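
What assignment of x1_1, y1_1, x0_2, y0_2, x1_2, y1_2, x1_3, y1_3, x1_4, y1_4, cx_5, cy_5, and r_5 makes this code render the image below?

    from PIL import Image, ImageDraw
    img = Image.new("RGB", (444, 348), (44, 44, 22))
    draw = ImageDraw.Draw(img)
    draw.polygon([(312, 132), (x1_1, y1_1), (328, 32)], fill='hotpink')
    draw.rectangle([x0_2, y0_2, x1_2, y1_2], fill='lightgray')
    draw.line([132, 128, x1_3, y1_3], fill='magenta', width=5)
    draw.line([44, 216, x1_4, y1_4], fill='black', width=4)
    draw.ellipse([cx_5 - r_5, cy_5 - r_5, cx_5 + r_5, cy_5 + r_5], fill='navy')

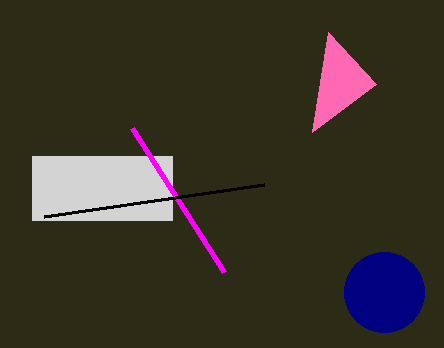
x1_1 = 376; y1_1 = 84; x0_2 = 32; y0_2 = 156; x1_2 = 172; y1_2 = 220; x1_3 = 224; y1_3 = 272; x1_4 = 264; y1_4 = 184; cx_5 = 384; cy_5 = 292; r_5 = 40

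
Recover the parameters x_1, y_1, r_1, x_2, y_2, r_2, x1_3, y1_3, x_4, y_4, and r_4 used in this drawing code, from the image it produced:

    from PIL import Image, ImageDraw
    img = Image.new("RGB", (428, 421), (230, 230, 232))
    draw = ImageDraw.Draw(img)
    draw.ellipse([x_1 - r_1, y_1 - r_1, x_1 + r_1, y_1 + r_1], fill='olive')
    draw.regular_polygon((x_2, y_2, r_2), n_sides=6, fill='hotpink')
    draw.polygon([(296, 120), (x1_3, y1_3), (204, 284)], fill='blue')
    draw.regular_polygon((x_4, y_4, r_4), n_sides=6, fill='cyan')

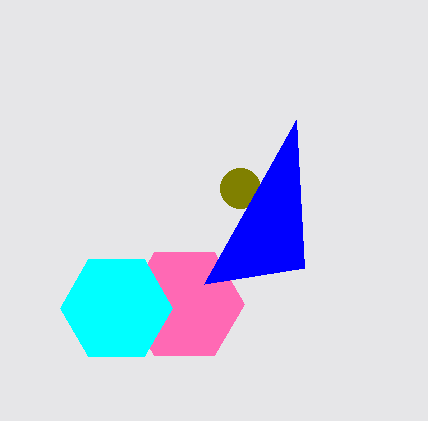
x_1 = 240, y_1 = 188, r_1 = 20, x_2 = 184, y_2 = 304, r_2 = 60, x1_3 = 304, y1_3 = 268, x_4 = 116, y_4 = 308, r_4 = 56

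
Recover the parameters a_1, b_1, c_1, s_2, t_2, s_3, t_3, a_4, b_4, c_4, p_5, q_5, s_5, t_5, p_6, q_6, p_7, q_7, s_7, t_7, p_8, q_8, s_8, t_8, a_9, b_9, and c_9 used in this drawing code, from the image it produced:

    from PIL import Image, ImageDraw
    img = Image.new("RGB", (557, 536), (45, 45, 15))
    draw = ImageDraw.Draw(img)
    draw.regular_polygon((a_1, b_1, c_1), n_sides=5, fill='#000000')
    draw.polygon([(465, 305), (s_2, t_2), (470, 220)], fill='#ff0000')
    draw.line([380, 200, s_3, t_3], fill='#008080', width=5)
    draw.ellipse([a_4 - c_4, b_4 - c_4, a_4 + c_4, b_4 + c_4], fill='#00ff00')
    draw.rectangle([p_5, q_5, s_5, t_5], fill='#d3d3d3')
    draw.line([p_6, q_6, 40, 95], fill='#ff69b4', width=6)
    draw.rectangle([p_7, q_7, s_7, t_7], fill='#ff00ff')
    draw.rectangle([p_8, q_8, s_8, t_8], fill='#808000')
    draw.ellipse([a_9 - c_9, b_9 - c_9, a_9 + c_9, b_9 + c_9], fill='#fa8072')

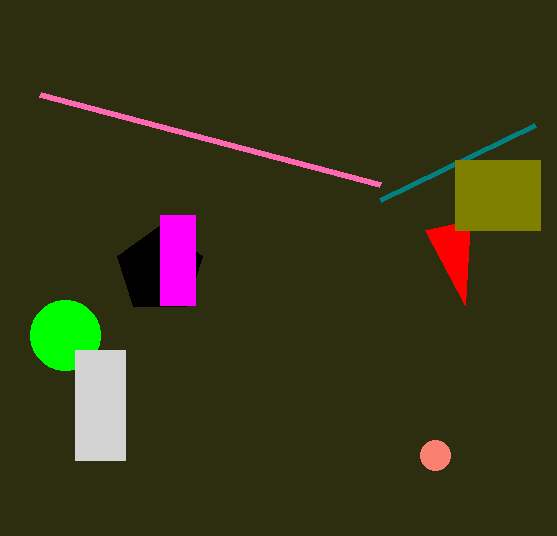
a_1 = 160; b_1 = 270; c_1 = 45; s_2 = 425; t_2 = 230; s_3 = 535; t_3 = 125; a_4 = 65; b_4 = 335; c_4 = 35; p_5 = 75; q_5 = 350; s_5 = 125; t_5 = 460; p_6 = 380; q_6 = 185; p_7 = 160; q_7 = 215; s_7 = 195; t_7 = 305; p_8 = 455; q_8 = 160; s_8 = 540; t_8 = 230; a_9 = 435; b_9 = 455; c_9 = 15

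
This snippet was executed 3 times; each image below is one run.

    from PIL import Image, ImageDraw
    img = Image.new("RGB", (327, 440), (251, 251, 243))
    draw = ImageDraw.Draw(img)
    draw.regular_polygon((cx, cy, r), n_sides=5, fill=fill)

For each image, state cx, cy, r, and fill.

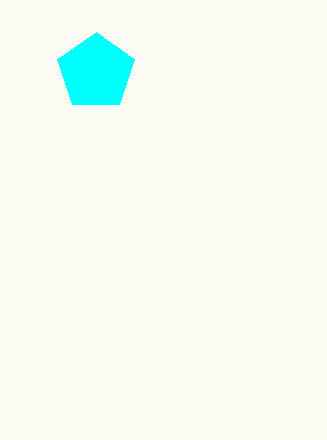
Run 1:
cx = 96
cy = 72
r = 40
fill = 'cyan'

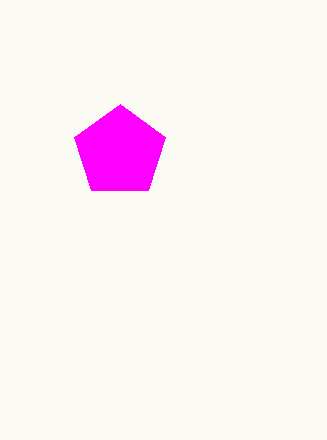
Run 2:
cx = 120
cy = 152
r = 48
fill = 'magenta'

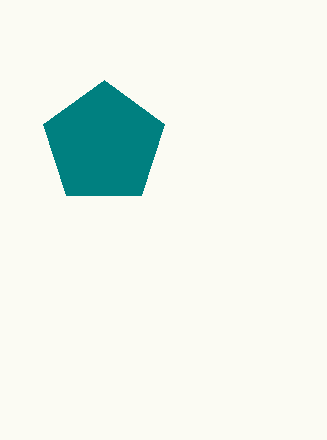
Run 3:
cx = 104; cy = 144; r = 64; fill = 'teal'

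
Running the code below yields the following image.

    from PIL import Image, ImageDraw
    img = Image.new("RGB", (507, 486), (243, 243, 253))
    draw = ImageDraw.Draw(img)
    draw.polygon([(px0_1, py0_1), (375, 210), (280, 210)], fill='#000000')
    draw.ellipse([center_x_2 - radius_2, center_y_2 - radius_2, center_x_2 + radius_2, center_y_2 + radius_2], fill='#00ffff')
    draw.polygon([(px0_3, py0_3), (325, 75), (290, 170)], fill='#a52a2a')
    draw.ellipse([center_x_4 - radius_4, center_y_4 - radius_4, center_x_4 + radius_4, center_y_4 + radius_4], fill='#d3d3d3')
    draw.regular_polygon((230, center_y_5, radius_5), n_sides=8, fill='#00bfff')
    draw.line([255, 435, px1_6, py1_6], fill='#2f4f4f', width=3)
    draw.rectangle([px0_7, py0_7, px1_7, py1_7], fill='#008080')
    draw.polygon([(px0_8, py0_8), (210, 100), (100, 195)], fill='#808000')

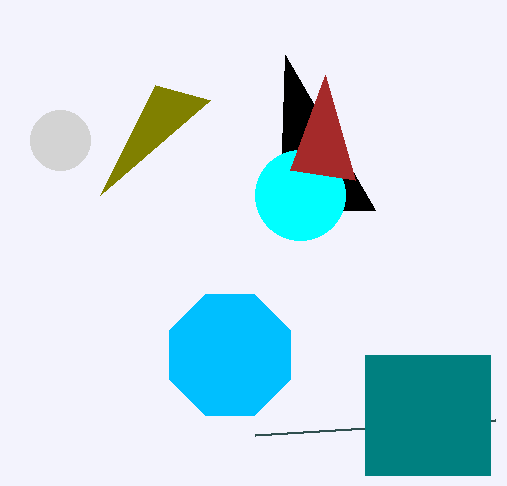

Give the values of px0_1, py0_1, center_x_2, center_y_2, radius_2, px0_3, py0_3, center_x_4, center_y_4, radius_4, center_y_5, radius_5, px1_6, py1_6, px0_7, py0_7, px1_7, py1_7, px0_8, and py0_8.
px0_1 = 285, py0_1 = 55, center_x_2 = 300, center_y_2 = 195, radius_2 = 45, px0_3 = 355, py0_3 = 180, center_x_4 = 60, center_y_4 = 140, radius_4 = 30, center_y_5 = 355, radius_5 = 65, px1_6 = 495, py1_6 = 420, px0_7 = 365, py0_7 = 355, px1_7 = 490, py1_7 = 475, px0_8 = 155, py0_8 = 85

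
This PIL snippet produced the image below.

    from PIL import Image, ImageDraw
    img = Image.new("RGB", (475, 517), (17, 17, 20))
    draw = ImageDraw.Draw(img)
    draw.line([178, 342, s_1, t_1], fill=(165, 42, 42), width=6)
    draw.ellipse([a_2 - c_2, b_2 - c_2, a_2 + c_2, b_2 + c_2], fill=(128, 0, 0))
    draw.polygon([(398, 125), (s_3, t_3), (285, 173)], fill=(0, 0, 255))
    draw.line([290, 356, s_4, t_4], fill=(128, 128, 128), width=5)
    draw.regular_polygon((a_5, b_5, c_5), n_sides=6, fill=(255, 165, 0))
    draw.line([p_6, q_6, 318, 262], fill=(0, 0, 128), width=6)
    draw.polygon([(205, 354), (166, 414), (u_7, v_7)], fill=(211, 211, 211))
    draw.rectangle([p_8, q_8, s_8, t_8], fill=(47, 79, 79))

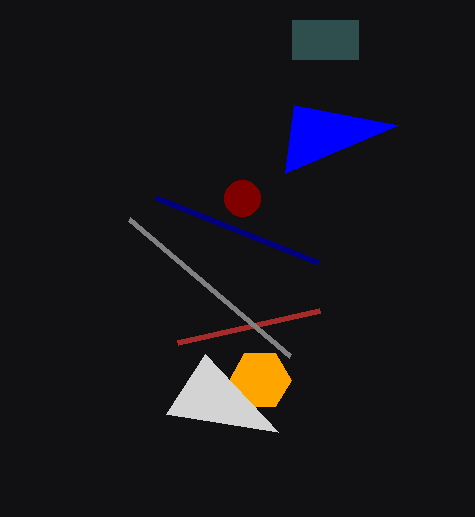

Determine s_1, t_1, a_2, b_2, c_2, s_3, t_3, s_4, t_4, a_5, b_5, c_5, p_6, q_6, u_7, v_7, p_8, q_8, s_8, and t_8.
s_1 = 320, t_1 = 310, a_2 = 242, b_2 = 198, c_2 = 18, s_3 = 294, t_3 = 105, s_4 = 129, t_4 = 219, a_5 = 260, b_5 = 380, c_5 = 31, p_6 = 156, q_6 = 197, u_7 = 278, v_7 = 432, p_8 = 292, q_8 = 20, s_8 = 358, t_8 = 59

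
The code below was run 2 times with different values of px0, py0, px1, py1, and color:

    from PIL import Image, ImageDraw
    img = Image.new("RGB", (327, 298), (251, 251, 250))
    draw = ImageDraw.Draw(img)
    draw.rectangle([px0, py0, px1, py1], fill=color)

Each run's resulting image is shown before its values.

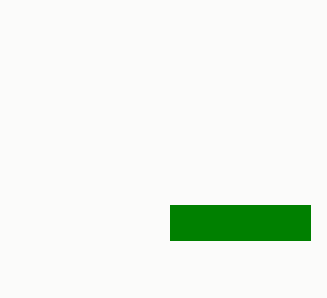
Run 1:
px0 = 170; py0 = 205; px1 = 310; py1 = 240; color = 'green'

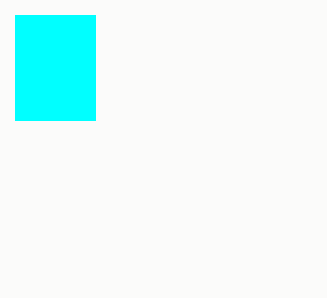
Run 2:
px0 = 15
py0 = 15
px1 = 95
py1 = 120
color = 'cyan'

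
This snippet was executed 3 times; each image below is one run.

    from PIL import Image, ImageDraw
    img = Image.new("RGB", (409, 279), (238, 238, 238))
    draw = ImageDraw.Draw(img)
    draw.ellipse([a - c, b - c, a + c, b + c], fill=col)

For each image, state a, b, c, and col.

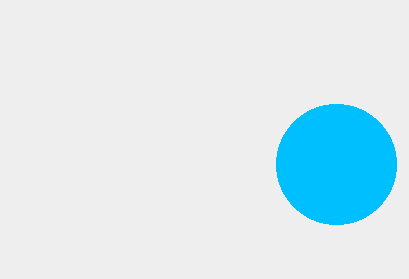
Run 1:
a = 336, b = 164, c = 60, col = 'deepskyblue'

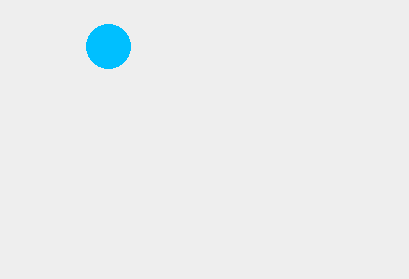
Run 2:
a = 108, b = 46, c = 22, col = 'deepskyblue'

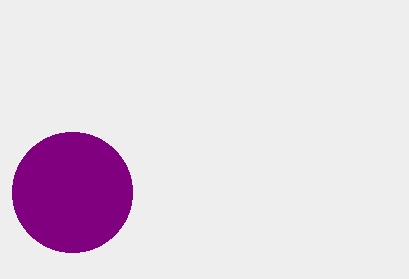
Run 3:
a = 72
b = 192
c = 60
col = 'purple'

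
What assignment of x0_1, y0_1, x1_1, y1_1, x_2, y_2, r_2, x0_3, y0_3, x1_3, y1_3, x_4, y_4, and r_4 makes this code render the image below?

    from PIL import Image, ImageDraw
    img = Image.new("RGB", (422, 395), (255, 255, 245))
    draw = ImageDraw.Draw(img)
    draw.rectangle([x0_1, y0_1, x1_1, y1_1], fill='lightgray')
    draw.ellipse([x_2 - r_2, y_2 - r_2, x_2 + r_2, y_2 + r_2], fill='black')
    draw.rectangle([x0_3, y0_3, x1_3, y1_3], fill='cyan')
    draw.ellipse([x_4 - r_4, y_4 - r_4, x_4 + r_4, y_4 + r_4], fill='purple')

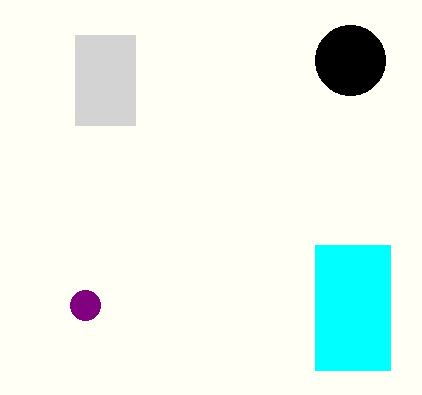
x0_1 = 75, y0_1 = 35, x1_1 = 135, y1_1 = 125, x_2 = 350, y_2 = 60, r_2 = 35, x0_3 = 315, y0_3 = 245, x1_3 = 390, y1_3 = 370, x_4 = 85, y_4 = 305, r_4 = 15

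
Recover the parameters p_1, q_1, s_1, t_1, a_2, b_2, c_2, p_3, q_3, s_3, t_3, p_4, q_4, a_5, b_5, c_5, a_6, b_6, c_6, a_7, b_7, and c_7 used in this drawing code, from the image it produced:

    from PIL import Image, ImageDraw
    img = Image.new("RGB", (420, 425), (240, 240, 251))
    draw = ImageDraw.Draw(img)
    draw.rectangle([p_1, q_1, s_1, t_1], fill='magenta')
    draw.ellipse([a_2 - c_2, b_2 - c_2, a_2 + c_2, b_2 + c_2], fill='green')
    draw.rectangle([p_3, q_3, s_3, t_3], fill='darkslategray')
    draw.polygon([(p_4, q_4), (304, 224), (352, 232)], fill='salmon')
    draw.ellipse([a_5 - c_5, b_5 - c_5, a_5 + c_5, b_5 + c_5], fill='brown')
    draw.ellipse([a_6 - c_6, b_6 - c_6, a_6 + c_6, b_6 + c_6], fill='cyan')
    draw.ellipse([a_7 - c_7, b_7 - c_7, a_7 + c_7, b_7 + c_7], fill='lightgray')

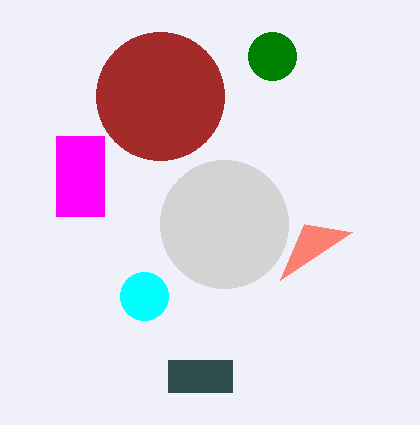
p_1 = 56, q_1 = 136, s_1 = 104, t_1 = 216, a_2 = 272, b_2 = 56, c_2 = 24, p_3 = 168, q_3 = 360, s_3 = 232, t_3 = 392, p_4 = 280, q_4 = 280, a_5 = 160, b_5 = 96, c_5 = 64, a_6 = 144, b_6 = 296, c_6 = 24, a_7 = 224, b_7 = 224, c_7 = 64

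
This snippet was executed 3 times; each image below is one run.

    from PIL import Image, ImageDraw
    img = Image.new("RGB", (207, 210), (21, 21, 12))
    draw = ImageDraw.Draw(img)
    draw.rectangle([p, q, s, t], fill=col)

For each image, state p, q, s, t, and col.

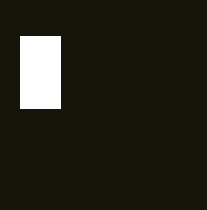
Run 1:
p = 20, q = 36, s = 60, t = 108, col = 'white'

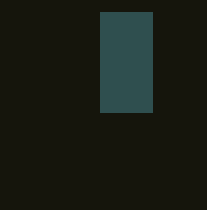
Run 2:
p = 100; q = 12; s = 152; t = 112; col = 'darkslategray'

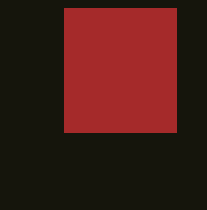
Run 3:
p = 64; q = 8; s = 176; t = 132; col = 'brown'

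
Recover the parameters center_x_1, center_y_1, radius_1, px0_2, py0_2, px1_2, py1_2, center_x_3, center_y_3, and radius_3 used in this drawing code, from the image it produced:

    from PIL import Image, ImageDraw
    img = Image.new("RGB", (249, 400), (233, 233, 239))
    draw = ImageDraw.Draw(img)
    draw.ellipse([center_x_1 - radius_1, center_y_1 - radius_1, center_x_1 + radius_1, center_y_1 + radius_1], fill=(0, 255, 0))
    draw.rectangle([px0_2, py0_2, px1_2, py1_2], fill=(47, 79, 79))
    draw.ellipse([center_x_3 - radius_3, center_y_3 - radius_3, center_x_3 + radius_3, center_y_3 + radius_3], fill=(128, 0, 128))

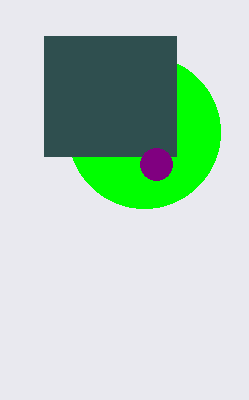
center_x_1 = 144, center_y_1 = 132, radius_1 = 76, px0_2 = 44, py0_2 = 36, px1_2 = 176, py1_2 = 156, center_x_3 = 156, center_y_3 = 164, radius_3 = 16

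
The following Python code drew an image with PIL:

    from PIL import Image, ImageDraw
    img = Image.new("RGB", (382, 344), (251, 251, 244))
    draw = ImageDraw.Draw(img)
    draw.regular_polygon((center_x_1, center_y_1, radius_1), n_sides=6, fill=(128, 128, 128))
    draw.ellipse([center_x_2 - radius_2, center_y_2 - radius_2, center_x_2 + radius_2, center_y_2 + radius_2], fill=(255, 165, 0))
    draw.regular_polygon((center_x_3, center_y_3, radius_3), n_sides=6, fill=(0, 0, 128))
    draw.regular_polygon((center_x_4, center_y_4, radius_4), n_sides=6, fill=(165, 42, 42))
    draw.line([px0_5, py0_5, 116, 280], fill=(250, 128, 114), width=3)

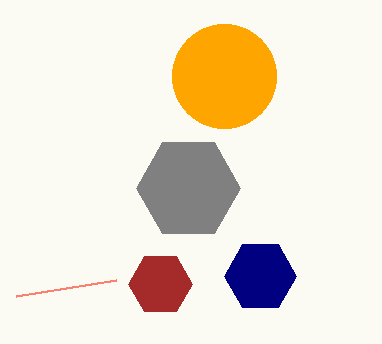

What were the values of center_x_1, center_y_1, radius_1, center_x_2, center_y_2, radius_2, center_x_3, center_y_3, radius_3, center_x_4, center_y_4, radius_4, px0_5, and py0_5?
center_x_1 = 188; center_y_1 = 188; radius_1 = 52; center_x_2 = 224; center_y_2 = 76; radius_2 = 52; center_x_3 = 260; center_y_3 = 276; radius_3 = 36; center_x_4 = 160; center_y_4 = 284; radius_4 = 32; px0_5 = 16; py0_5 = 296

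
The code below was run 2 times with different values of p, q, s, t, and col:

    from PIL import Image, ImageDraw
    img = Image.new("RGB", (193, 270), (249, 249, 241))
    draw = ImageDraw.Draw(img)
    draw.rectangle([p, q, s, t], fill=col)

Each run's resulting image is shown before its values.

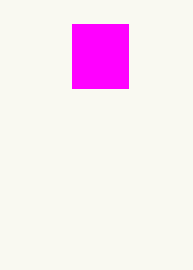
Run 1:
p = 72; q = 24; s = 128; t = 88; col = 'magenta'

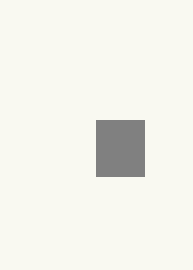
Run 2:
p = 96; q = 120; s = 144; t = 176; col = 'gray'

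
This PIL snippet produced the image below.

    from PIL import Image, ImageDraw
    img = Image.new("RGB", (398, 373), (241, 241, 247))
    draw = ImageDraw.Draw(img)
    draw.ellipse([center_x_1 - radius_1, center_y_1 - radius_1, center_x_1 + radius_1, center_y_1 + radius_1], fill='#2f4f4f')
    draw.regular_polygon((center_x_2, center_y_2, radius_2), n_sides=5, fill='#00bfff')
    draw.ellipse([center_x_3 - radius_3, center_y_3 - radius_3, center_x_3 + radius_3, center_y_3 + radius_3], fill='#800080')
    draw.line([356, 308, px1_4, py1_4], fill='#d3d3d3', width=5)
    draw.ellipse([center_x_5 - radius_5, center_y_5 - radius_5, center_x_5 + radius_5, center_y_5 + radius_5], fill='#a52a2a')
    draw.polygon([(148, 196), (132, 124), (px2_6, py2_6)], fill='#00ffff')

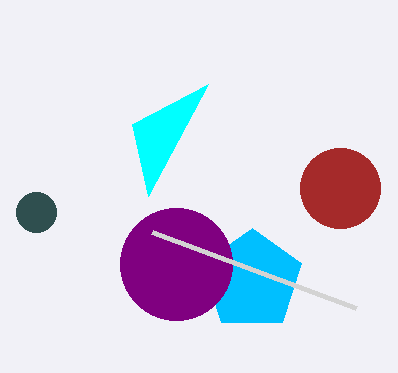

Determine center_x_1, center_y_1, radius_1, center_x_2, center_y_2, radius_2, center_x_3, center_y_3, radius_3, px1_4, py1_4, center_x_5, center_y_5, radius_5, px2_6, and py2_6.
center_x_1 = 36; center_y_1 = 212; radius_1 = 20; center_x_2 = 252; center_y_2 = 280; radius_2 = 52; center_x_3 = 176; center_y_3 = 264; radius_3 = 56; px1_4 = 152; py1_4 = 232; center_x_5 = 340; center_y_5 = 188; radius_5 = 40; px2_6 = 208; py2_6 = 84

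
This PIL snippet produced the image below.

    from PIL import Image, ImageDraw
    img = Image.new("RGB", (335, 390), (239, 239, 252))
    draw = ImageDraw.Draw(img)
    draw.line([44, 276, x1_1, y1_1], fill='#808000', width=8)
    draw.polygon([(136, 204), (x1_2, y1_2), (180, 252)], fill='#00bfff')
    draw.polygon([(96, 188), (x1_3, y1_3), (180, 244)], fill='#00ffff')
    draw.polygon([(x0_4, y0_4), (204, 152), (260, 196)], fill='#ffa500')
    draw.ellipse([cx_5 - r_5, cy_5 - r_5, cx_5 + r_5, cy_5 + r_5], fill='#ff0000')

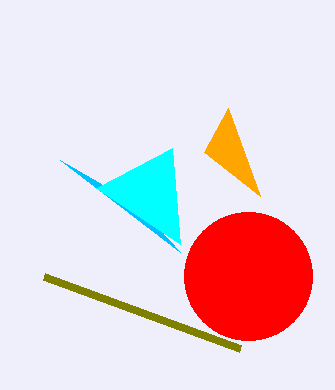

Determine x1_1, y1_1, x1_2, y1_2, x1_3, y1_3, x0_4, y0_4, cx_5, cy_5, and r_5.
x1_1 = 240, y1_1 = 348, x1_2 = 60, y1_2 = 160, x1_3 = 172, y1_3 = 148, x0_4 = 228, y0_4 = 108, cx_5 = 248, cy_5 = 276, r_5 = 64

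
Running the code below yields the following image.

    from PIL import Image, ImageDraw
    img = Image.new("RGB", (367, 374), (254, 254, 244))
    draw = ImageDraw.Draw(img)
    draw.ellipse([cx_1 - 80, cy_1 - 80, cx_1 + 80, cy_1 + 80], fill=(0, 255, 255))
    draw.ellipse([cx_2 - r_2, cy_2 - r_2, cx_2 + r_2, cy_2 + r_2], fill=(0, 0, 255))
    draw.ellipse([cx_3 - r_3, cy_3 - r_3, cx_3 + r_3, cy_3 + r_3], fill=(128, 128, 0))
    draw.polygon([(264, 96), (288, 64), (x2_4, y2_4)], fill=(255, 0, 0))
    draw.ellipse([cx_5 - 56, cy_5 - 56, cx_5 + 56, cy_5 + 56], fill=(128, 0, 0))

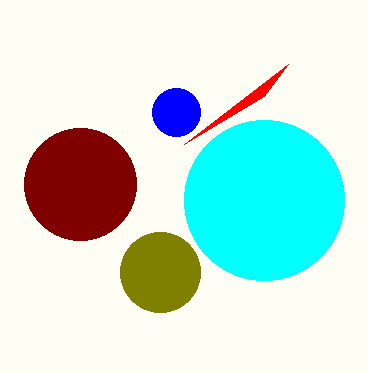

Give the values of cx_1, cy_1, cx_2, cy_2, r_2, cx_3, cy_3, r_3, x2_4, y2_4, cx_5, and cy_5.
cx_1 = 264
cy_1 = 200
cx_2 = 176
cy_2 = 112
r_2 = 24
cx_3 = 160
cy_3 = 272
r_3 = 40
x2_4 = 184
y2_4 = 144
cx_5 = 80
cy_5 = 184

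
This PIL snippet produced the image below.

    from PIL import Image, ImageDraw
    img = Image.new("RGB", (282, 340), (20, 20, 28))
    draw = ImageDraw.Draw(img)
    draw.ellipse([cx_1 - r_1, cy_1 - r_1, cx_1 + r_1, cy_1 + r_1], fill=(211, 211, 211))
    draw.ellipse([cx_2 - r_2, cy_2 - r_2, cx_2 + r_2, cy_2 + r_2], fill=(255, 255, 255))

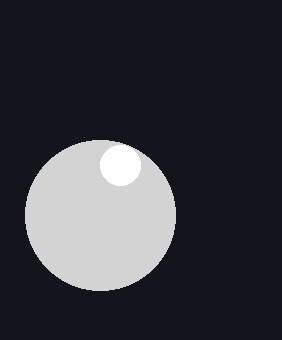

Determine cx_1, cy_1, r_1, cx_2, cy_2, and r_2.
cx_1 = 100; cy_1 = 215; r_1 = 75; cx_2 = 120; cy_2 = 165; r_2 = 20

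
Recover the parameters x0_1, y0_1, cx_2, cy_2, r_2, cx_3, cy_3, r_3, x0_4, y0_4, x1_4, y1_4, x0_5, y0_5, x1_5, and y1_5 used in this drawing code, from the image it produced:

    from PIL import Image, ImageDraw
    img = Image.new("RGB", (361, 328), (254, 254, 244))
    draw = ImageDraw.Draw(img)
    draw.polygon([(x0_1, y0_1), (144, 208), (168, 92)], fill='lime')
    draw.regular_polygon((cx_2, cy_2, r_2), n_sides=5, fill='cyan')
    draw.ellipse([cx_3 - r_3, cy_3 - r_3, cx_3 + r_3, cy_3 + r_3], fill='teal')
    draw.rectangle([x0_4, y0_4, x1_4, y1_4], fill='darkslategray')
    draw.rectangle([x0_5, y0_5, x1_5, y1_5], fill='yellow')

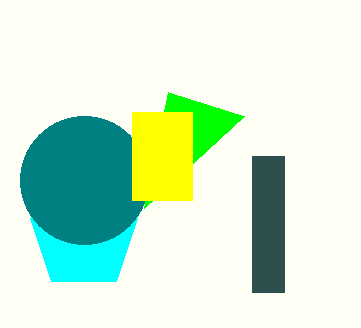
x0_1 = 244
y0_1 = 116
cx_2 = 84
cy_2 = 236
r_2 = 56
cx_3 = 84
cy_3 = 180
r_3 = 64
x0_4 = 252
y0_4 = 156
x1_4 = 284
y1_4 = 292
x0_5 = 132
y0_5 = 112
x1_5 = 192
y1_5 = 200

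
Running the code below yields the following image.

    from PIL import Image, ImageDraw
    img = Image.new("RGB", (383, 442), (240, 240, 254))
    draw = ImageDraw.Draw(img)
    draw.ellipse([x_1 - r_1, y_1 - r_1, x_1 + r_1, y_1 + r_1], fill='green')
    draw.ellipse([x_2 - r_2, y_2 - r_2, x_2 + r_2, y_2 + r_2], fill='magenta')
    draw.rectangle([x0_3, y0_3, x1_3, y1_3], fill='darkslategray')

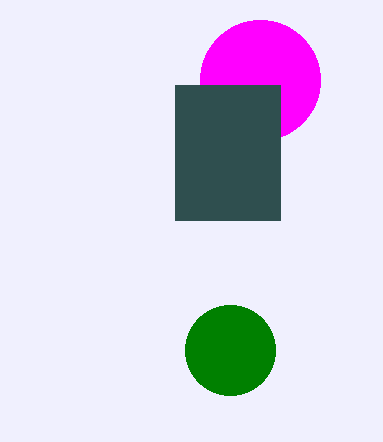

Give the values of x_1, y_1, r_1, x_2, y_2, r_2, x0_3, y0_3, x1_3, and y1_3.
x_1 = 230
y_1 = 350
r_1 = 45
x_2 = 260
y_2 = 80
r_2 = 60
x0_3 = 175
y0_3 = 85
x1_3 = 280
y1_3 = 220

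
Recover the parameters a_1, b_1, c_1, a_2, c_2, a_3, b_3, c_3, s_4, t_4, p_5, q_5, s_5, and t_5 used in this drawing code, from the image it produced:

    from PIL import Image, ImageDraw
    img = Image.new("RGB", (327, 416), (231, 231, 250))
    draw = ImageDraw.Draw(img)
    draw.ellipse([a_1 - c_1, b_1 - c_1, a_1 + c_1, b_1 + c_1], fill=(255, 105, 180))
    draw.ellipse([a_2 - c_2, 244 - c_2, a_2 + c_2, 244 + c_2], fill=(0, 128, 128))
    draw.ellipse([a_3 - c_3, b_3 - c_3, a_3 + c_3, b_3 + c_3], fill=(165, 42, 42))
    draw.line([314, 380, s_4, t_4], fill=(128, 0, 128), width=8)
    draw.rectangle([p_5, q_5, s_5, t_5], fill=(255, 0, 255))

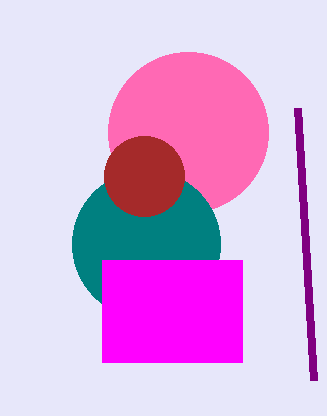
a_1 = 188, b_1 = 132, c_1 = 80, a_2 = 146, c_2 = 74, a_3 = 144, b_3 = 176, c_3 = 40, s_4 = 298, t_4 = 108, p_5 = 102, q_5 = 260, s_5 = 242, t_5 = 362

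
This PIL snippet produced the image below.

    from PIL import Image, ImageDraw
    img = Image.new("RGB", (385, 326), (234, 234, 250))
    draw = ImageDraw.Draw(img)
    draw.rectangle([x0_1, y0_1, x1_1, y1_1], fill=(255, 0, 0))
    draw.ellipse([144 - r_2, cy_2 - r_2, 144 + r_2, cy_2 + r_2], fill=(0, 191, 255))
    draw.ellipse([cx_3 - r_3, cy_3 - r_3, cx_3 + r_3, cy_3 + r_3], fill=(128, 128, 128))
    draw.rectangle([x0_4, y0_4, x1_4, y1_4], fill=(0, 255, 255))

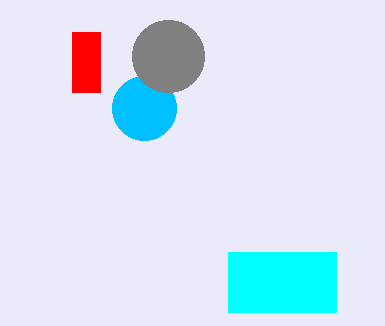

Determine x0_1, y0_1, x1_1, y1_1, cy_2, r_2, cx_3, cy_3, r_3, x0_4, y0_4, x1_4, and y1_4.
x0_1 = 72, y0_1 = 32, x1_1 = 100, y1_1 = 92, cy_2 = 108, r_2 = 32, cx_3 = 168, cy_3 = 56, r_3 = 36, x0_4 = 228, y0_4 = 252, x1_4 = 336, y1_4 = 312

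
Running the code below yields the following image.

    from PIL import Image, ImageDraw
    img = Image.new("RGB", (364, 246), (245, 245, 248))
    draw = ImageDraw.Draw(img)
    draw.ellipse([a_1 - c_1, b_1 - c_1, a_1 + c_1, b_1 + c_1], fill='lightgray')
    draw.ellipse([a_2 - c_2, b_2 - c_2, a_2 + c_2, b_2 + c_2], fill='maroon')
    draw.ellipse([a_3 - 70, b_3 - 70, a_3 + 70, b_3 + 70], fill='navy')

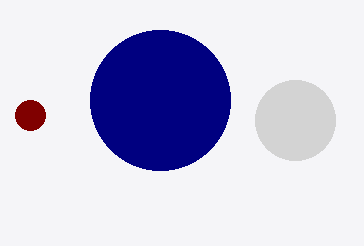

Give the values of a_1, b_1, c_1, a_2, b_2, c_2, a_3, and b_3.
a_1 = 295, b_1 = 120, c_1 = 40, a_2 = 30, b_2 = 115, c_2 = 15, a_3 = 160, b_3 = 100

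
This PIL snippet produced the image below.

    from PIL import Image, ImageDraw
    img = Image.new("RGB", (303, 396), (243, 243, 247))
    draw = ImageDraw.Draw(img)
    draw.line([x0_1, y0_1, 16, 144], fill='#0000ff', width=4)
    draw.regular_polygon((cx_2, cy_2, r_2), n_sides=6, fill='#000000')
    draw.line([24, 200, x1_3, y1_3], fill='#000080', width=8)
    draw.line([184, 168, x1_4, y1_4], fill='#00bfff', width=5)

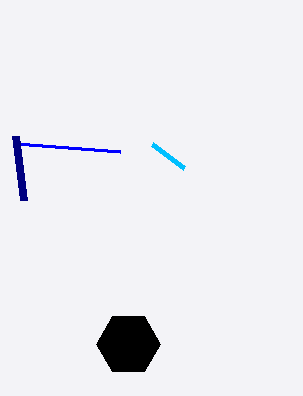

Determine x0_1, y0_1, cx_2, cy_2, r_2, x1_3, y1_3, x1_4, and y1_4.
x0_1 = 120; y0_1 = 152; cx_2 = 128; cy_2 = 344; r_2 = 32; x1_3 = 16; y1_3 = 136; x1_4 = 152; y1_4 = 144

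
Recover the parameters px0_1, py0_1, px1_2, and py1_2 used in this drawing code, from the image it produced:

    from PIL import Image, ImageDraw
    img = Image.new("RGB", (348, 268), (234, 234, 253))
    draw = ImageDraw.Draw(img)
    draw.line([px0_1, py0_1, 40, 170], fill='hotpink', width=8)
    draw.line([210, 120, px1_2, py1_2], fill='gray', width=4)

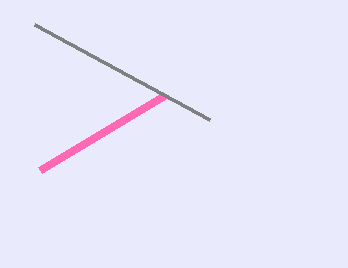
px0_1 = 165
py0_1 = 95
px1_2 = 35
py1_2 = 25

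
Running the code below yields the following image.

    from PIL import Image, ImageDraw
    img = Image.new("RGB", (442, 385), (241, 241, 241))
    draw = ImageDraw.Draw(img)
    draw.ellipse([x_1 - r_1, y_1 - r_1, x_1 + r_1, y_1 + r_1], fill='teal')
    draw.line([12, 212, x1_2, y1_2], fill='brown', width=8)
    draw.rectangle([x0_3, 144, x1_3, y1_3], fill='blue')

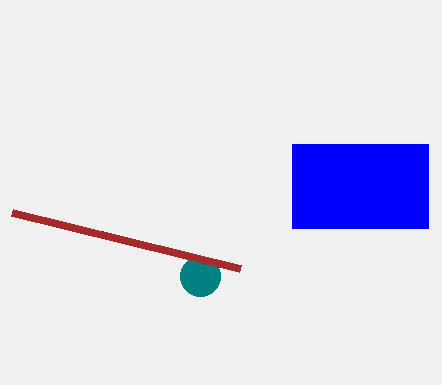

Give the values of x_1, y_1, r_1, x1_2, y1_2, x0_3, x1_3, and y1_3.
x_1 = 200; y_1 = 276; r_1 = 20; x1_2 = 240; y1_2 = 268; x0_3 = 292; x1_3 = 428; y1_3 = 228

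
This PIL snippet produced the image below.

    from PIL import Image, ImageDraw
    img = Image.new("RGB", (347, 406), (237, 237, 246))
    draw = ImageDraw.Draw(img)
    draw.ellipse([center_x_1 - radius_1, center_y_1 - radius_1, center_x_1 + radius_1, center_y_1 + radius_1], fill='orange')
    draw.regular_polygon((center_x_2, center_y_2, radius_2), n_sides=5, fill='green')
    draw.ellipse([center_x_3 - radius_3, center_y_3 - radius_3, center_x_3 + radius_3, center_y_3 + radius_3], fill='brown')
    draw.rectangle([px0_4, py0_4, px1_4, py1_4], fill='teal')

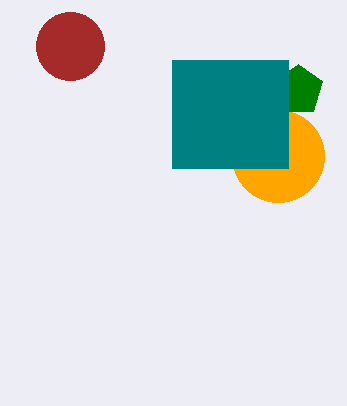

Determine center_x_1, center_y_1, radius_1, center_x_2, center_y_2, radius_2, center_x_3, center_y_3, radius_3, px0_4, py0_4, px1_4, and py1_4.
center_x_1 = 278
center_y_1 = 156
radius_1 = 46
center_x_2 = 298
center_y_2 = 90
radius_2 = 26
center_x_3 = 70
center_y_3 = 46
radius_3 = 34
px0_4 = 172
py0_4 = 60
px1_4 = 288
py1_4 = 168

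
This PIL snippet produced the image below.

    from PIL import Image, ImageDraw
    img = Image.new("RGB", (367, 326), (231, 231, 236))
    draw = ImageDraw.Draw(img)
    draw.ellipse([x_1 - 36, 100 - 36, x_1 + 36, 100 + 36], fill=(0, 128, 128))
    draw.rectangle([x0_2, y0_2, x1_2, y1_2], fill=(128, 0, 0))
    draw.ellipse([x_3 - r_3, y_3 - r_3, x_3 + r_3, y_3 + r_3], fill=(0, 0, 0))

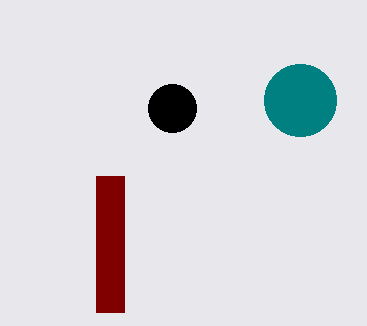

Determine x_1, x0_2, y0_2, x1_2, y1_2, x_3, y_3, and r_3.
x_1 = 300
x0_2 = 96
y0_2 = 176
x1_2 = 124
y1_2 = 312
x_3 = 172
y_3 = 108
r_3 = 24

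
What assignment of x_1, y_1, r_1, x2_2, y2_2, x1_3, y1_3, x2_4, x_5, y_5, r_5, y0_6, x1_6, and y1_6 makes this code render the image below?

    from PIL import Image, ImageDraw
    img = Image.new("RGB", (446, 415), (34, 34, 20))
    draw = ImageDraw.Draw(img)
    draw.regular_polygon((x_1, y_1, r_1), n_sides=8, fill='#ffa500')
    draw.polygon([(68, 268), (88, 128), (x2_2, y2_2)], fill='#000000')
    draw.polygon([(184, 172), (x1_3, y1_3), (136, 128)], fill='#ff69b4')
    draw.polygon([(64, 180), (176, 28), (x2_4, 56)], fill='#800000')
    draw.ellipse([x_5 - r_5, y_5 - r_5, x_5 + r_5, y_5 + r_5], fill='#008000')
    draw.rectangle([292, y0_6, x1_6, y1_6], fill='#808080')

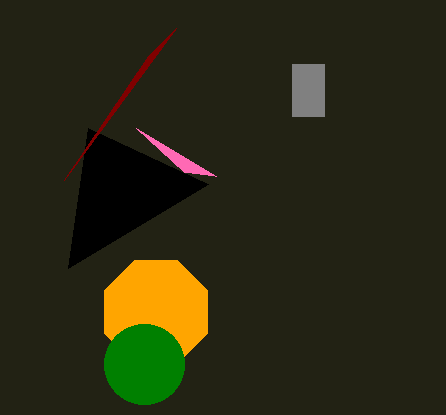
x_1 = 156; y_1 = 312; r_1 = 56; x2_2 = 208; y2_2 = 184; x1_3 = 216; y1_3 = 176; x2_4 = 148; x_5 = 144; y_5 = 364; r_5 = 40; y0_6 = 64; x1_6 = 324; y1_6 = 116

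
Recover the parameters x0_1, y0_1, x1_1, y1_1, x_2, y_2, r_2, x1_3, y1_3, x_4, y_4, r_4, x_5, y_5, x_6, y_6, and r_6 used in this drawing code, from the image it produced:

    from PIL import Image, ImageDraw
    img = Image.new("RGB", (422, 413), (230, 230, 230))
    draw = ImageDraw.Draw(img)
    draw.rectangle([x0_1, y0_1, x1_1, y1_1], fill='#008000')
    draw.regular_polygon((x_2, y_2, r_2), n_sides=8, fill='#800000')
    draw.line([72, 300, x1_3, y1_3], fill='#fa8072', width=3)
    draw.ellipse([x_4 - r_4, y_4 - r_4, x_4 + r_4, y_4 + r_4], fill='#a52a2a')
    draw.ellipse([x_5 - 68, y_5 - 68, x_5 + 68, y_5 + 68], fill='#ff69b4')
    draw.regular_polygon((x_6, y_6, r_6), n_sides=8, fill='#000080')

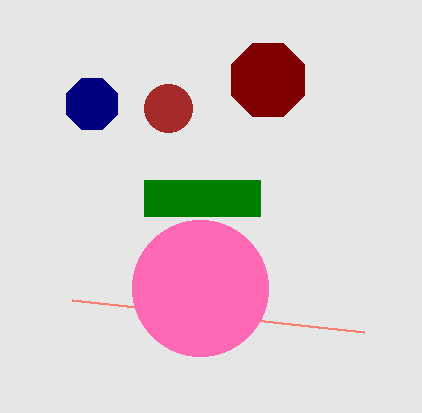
x0_1 = 144, y0_1 = 180, x1_1 = 260, y1_1 = 216, x_2 = 268, y_2 = 80, r_2 = 40, x1_3 = 364, y1_3 = 332, x_4 = 168, y_4 = 108, r_4 = 24, x_5 = 200, y_5 = 288, x_6 = 92, y_6 = 104, r_6 = 28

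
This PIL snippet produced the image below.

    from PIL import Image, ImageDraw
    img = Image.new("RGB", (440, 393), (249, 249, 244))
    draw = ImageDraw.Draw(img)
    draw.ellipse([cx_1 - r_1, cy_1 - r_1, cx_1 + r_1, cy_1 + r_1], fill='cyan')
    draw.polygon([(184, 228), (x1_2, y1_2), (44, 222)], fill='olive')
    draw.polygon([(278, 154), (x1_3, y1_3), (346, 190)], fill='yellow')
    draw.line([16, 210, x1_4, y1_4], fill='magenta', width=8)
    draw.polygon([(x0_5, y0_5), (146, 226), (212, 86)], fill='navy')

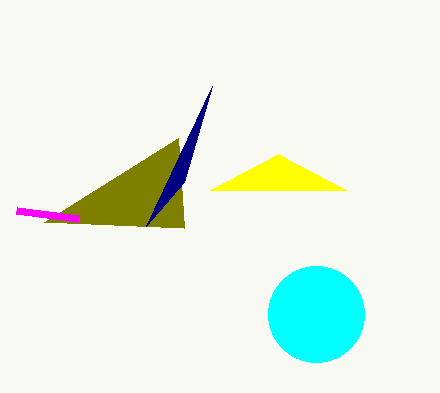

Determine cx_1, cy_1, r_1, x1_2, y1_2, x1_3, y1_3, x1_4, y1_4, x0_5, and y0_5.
cx_1 = 316, cy_1 = 314, r_1 = 48, x1_2 = 178, y1_2 = 138, x1_3 = 210, y1_3 = 190, x1_4 = 78, y1_4 = 218, x0_5 = 184, y0_5 = 182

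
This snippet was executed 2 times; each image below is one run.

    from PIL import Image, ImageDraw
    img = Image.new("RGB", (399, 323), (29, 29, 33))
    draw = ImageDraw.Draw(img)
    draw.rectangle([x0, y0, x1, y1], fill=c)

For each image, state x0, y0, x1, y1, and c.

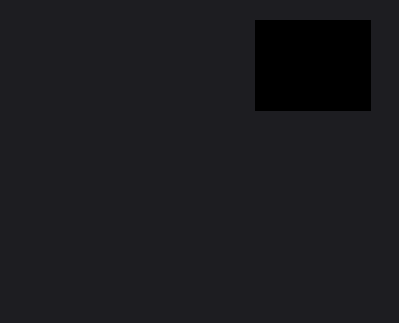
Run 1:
x0 = 255, y0 = 20, x1 = 370, y1 = 110, c = 'black'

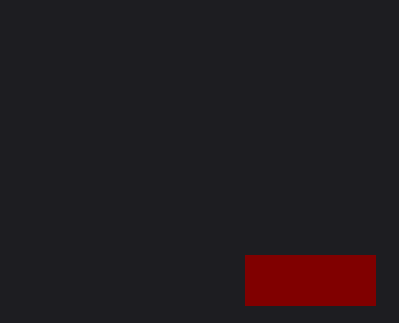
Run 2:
x0 = 245; y0 = 255; x1 = 375; y1 = 305; c = 'maroon'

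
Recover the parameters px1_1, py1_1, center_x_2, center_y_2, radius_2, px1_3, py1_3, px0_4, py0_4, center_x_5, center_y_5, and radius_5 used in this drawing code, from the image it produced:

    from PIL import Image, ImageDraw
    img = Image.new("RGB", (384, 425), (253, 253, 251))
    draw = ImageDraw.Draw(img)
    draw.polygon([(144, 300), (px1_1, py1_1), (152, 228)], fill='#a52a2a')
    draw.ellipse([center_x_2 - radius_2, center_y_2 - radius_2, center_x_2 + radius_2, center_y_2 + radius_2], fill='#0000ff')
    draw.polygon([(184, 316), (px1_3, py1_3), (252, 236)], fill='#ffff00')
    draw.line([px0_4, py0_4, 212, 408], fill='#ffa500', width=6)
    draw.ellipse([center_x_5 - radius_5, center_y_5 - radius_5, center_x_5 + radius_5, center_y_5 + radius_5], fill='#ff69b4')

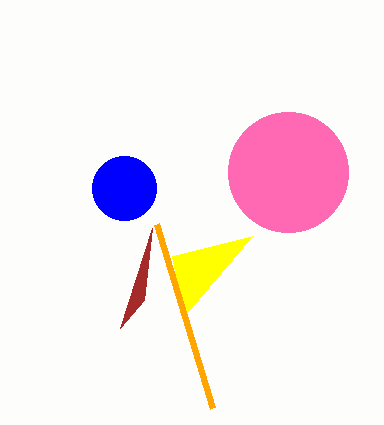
px1_1 = 120
py1_1 = 328
center_x_2 = 124
center_y_2 = 188
radius_2 = 32
px1_3 = 172
py1_3 = 256
px0_4 = 156
py0_4 = 224
center_x_5 = 288
center_y_5 = 172
radius_5 = 60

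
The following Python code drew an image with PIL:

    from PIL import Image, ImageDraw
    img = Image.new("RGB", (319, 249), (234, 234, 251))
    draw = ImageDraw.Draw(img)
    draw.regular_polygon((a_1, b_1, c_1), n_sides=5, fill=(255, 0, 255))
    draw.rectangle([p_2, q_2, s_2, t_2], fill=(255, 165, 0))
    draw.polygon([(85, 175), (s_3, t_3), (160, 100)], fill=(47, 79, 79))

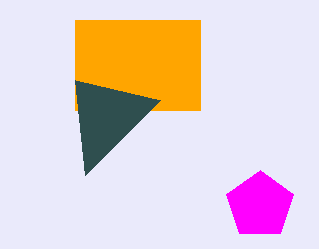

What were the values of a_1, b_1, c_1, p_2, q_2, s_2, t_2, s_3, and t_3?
a_1 = 260
b_1 = 205
c_1 = 35
p_2 = 75
q_2 = 20
s_2 = 200
t_2 = 110
s_3 = 75
t_3 = 80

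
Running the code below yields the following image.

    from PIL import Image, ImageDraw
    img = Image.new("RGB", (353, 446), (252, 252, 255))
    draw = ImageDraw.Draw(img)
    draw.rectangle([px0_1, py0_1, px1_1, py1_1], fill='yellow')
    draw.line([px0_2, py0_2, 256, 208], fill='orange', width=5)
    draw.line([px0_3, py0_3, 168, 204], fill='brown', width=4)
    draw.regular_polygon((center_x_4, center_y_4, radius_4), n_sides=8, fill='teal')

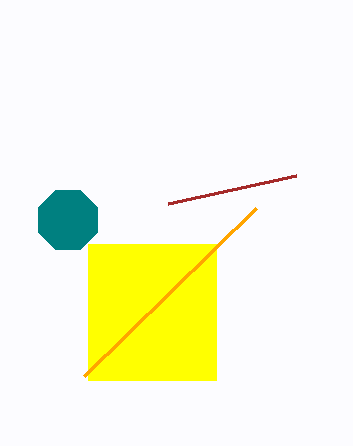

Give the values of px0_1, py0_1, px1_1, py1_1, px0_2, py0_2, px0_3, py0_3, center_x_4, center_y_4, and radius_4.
px0_1 = 88
py0_1 = 244
px1_1 = 216
py1_1 = 380
px0_2 = 84
py0_2 = 376
px0_3 = 296
py0_3 = 176
center_x_4 = 68
center_y_4 = 220
radius_4 = 32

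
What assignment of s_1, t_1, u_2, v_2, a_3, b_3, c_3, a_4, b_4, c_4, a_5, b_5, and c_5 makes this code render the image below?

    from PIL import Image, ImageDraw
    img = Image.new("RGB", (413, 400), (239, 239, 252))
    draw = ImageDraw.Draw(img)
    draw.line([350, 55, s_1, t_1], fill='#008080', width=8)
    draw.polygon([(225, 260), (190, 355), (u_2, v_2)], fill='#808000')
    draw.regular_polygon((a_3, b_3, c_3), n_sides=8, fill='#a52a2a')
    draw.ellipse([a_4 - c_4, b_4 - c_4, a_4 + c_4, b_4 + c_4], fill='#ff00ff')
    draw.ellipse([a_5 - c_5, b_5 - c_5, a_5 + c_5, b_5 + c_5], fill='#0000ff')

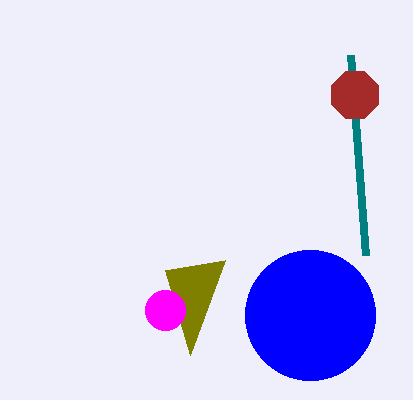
s_1 = 365, t_1 = 255, u_2 = 165, v_2 = 270, a_3 = 355, b_3 = 95, c_3 = 25, a_4 = 165, b_4 = 310, c_4 = 20, a_5 = 310, b_5 = 315, c_5 = 65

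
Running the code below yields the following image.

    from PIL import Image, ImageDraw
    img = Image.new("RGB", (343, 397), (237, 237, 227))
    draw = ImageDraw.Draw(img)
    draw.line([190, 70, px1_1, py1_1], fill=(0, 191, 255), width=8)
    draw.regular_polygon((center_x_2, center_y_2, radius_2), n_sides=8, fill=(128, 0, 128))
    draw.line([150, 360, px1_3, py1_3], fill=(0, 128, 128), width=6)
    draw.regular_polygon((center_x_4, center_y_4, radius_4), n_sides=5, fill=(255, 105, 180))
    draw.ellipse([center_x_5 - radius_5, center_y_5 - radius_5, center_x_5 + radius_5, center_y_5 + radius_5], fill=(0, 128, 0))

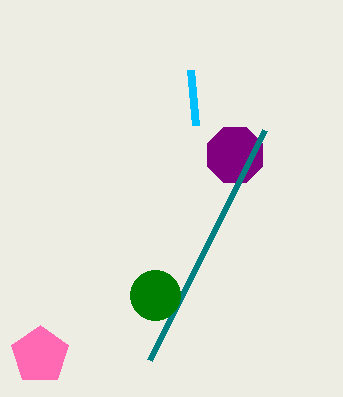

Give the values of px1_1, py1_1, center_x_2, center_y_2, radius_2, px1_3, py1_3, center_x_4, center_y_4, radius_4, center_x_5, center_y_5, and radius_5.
px1_1 = 195
py1_1 = 125
center_x_2 = 235
center_y_2 = 155
radius_2 = 30
px1_3 = 265
py1_3 = 130
center_x_4 = 40
center_y_4 = 355
radius_4 = 30
center_x_5 = 155
center_y_5 = 295
radius_5 = 25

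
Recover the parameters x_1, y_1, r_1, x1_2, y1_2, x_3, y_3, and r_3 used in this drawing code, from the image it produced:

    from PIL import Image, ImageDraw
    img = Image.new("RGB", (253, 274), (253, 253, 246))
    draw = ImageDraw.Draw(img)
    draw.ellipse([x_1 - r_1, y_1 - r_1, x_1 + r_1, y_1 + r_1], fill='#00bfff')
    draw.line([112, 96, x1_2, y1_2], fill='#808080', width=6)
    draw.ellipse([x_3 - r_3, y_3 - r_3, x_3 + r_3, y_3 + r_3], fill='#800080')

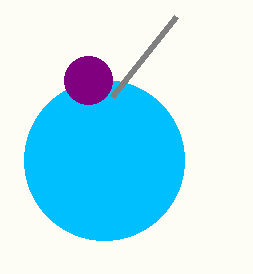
x_1 = 104, y_1 = 160, r_1 = 80, x1_2 = 176, y1_2 = 16, x_3 = 88, y_3 = 80, r_3 = 24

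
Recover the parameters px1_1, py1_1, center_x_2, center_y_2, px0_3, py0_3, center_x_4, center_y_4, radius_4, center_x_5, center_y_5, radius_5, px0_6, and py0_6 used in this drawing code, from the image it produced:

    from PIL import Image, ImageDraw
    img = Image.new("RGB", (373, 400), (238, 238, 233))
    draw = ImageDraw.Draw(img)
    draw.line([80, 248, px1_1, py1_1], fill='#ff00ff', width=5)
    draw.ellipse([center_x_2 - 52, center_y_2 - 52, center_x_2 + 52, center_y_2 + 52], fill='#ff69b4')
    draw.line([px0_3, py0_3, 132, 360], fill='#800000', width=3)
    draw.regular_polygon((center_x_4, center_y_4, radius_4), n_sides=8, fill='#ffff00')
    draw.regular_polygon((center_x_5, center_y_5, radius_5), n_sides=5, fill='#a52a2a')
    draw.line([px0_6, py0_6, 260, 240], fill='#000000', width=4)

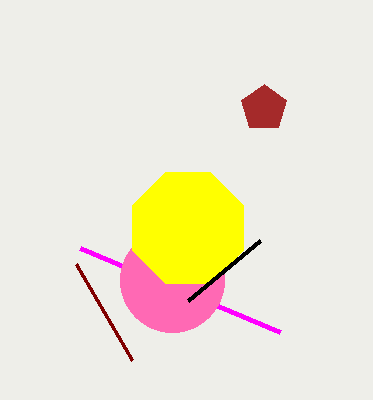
px1_1 = 280; py1_1 = 332; center_x_2 = 172; center_y_2 = 280; px0_3 = 76; py0_3 = 264; center_x_4 = 188; center_y_4 = 228; radius_4 = 60; center_x_5 = 264; center_y_5 = 108; radius_5 = 24; px0_6 = 188; py0_6 = 300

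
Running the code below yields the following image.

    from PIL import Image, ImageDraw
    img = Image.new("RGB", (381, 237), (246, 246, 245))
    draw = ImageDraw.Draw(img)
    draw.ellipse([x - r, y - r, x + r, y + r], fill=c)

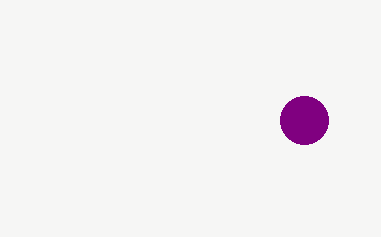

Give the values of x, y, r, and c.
x = 304
y = 120
r = 24
c = 'purple'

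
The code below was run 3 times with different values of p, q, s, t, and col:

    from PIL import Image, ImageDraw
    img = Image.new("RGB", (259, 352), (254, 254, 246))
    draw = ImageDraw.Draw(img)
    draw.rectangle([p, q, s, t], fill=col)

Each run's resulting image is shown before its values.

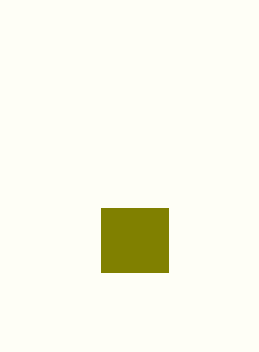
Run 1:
p = 101, q = 208, s = 168, t = 272, col = 'olive'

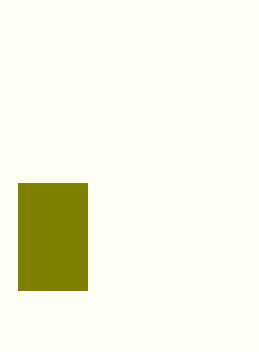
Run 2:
p = 18
q = 183
s = 87
t = 290
col = 'olive'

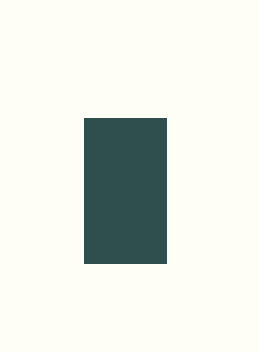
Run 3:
p = 84; q = 118; s = 166; t = 263; col = 'darkslategray'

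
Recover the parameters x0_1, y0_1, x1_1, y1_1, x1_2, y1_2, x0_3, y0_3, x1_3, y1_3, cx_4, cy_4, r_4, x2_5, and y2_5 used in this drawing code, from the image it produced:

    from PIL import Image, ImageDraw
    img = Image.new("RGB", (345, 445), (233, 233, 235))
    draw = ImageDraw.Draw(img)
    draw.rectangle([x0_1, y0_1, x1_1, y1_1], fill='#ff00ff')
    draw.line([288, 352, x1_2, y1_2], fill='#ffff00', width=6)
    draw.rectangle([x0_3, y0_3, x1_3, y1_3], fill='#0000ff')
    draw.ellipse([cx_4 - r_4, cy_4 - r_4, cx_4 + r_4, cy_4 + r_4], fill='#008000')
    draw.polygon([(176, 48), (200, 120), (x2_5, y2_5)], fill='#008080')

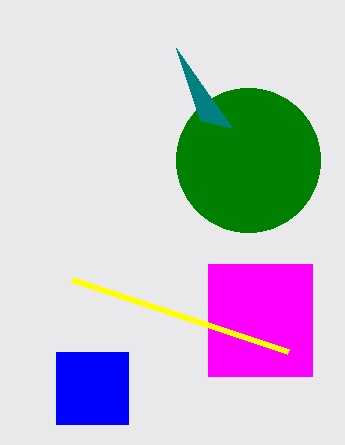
x0_1 = 208
y0_1 = 264
x1_1 = 312
y1_1 = 376
x1_2 = 72
y1_2 = 280
x0_3 = 56
y0_3 = 352
x1_3 = 128
y1_3 = 424
cx_4 = 248
cy_4 = 160
r_4 = 72
x2_5 = 232
y2_5 = 128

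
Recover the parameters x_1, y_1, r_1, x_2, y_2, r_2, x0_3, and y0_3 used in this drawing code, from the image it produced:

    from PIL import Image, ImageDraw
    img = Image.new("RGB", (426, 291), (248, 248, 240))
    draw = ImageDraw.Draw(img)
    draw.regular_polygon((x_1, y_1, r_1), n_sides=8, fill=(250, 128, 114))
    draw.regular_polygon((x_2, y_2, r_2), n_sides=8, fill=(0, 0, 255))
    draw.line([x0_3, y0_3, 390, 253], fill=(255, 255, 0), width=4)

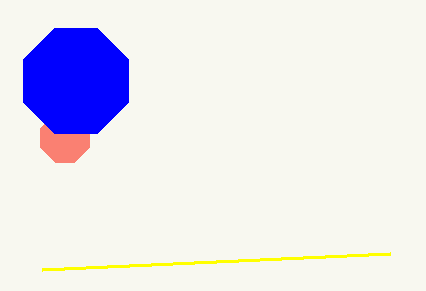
x_1 = 65
y_1 = 138
r_1 = 26
x_2 = 76
y_2 = 81
r_2 = 57
x0_3 = 42
y0_3 = 269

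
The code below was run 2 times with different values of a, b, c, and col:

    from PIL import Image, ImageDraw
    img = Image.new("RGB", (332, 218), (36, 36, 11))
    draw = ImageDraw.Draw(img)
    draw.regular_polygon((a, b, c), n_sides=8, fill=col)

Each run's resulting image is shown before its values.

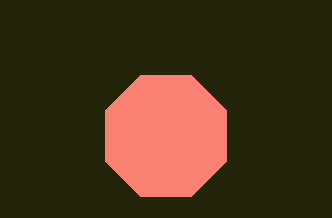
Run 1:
a = 166, b = 136, c = 66, col = 'salmon'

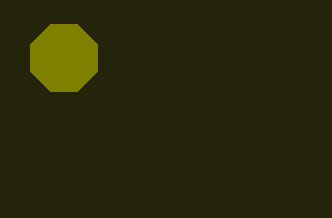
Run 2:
a = 64
b = 58
c = 36
col = 'olive'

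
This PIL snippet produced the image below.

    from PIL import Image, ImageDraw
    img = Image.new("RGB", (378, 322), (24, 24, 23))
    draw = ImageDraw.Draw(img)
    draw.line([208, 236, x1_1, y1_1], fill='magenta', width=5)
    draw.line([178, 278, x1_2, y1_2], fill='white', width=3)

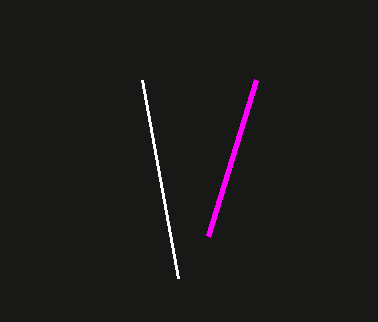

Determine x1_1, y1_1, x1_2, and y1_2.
x1_1 = 256; y1_1 = 80; x1_2 = 142; y1_2 = 80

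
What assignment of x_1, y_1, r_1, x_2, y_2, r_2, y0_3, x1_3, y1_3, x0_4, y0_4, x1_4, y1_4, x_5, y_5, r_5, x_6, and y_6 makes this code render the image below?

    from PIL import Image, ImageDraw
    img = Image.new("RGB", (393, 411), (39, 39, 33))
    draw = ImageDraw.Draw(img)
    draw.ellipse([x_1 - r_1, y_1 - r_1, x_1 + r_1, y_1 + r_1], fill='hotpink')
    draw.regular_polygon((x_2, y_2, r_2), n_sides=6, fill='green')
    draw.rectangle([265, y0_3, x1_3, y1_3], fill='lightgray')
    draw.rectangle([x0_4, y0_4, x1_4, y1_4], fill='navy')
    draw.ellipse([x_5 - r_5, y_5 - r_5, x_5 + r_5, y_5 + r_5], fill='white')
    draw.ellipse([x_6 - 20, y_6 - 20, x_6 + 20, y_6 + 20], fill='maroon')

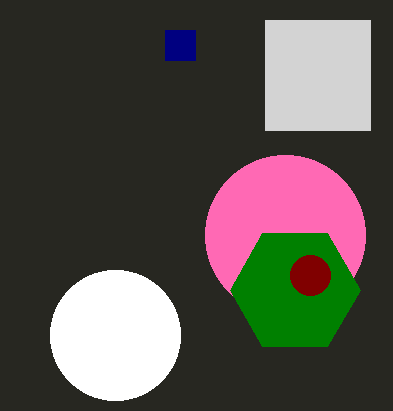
x_1 = 285, y_1 = 235, r_1 = 80, x_2 = 295, y_2 = 290, r_2 = 65, y0_3 = 20, x1_3 = 370, y1_3 = 130, x0_4 = 165, y0_4 = 30, x1_4 = 195, y1_4 = 60, x_5 = 115, y_5 = 335, r_5 = 65, x_6 = 310, y_6 = 275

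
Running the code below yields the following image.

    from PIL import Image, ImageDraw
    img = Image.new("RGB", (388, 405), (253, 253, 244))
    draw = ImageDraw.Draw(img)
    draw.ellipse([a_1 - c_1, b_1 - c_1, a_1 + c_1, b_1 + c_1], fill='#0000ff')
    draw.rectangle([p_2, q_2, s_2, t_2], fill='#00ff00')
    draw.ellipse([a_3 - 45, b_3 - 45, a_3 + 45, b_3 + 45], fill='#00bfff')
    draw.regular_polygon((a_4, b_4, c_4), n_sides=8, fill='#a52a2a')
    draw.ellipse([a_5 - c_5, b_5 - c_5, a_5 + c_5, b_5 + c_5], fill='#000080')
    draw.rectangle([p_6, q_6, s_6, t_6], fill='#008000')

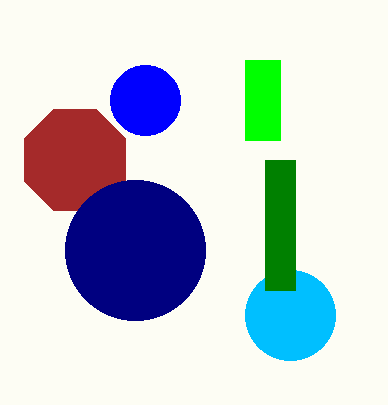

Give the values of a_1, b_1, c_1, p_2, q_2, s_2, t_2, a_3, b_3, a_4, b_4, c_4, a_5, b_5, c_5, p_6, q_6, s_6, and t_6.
a_1 = 145; b_1 = 100; c_1 = 35; p_2 = 245; q_2 = 60; s_2 = 280; t_2 = 140; a_3 = 290; b_3 = 315; a_4 = 75; b_4 = 160; c_4 = 55; a_5 = 135; b_5 = 250; c_5 = 70; p_6 = 265; q_6 = 160; s_6 = 295; t_6 = 290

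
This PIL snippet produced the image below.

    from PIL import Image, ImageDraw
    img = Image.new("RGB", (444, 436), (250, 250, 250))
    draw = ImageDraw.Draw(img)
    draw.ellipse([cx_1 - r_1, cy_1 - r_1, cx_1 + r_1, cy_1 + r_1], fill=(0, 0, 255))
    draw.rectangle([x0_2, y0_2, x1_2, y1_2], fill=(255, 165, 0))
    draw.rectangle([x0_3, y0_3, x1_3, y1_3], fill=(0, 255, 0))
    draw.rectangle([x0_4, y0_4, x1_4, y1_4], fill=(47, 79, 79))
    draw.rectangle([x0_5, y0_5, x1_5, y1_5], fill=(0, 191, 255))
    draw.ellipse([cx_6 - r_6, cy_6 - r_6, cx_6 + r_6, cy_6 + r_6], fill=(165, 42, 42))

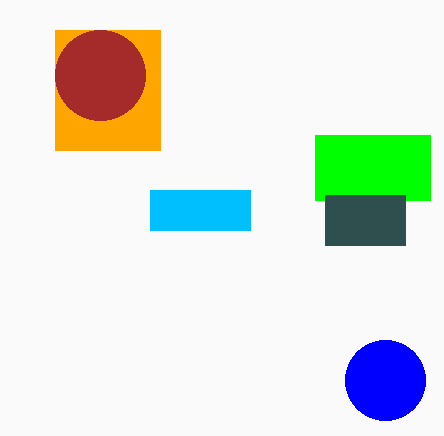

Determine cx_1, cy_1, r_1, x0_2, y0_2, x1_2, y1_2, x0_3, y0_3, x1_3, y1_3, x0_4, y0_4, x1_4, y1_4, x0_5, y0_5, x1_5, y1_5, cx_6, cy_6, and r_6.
cx_1 = 385; cy_1 = 380; r_1 = 40; x0_2 = 55; y0_2 = 30; x1_2 = 160; y1_2 = 150; x0_3 = 315; y0_3 = 135; x1_3 = 430; y1_3 = 200; x0_4 = 325; y0_4 = 195; x1_4 = 405; y1_4 = 245; x0_5 = 150; y0_5 = 190; x1_5 = 250; y1_5 = 230; cx_6 = 100; cy_6 = 75; r_6 = 45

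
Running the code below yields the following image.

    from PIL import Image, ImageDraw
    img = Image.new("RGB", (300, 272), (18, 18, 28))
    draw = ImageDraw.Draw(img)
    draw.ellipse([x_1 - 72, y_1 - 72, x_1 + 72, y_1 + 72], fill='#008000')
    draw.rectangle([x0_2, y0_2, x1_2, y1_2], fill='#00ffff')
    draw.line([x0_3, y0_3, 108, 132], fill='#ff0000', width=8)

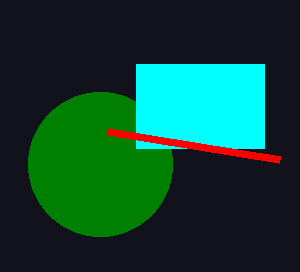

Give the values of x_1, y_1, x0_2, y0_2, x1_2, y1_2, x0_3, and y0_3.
x_1 = 100, y_1 = 164, x0_2 = 136, y0_2 = 64, x1_2 = 264, y1_2 = 148, x0_3 = 280, y0_3 = 160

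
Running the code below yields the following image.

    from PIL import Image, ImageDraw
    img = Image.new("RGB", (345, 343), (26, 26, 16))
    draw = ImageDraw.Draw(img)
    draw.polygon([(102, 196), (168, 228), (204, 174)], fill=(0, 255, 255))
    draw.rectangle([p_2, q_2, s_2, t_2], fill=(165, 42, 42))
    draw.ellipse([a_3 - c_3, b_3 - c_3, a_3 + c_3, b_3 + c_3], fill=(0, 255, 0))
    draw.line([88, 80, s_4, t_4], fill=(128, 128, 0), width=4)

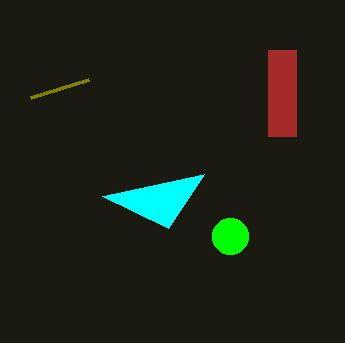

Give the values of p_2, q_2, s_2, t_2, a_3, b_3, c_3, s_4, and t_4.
p_2 = 268; q_2 = 50; s_2 = 296; t_2 = 136; a_3 = 230; b_3 = 236; c_3 = 18; s_4 = 30; t_4 = 98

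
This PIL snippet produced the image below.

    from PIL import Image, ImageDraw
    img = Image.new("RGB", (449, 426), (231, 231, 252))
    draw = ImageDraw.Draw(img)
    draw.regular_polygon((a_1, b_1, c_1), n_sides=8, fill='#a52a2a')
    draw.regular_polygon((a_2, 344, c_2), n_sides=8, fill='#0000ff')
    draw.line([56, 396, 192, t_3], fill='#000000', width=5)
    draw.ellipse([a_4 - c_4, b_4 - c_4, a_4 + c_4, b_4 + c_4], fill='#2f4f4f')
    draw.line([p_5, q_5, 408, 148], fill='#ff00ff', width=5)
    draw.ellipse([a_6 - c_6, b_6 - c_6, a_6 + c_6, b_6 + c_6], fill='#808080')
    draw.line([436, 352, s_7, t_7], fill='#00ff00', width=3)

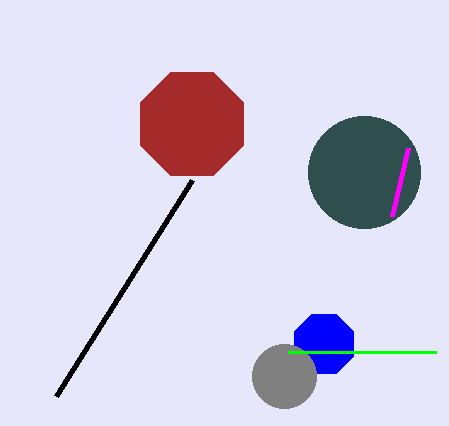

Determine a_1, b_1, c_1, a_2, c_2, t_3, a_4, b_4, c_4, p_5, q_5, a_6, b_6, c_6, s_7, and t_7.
a_1 = 192, b_1 = 124, c_1 = 56, a_2 = 324, c_2 = 32, t_3 = 180, a_4 = 364, b_4 = 172, c_4 = 56, p_5 = 392, q_5 = 216, a_6 = 284, b_6 = 376, c_6 = 32, s_7 = 288, t_7 = 352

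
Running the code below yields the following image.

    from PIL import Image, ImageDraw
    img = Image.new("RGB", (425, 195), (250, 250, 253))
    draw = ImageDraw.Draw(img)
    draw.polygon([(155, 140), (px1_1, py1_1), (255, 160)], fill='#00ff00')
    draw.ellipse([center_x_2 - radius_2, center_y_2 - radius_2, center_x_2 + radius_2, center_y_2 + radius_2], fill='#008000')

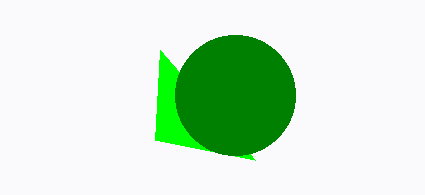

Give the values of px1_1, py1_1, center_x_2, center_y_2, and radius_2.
px1_1 = 160
py1_1 = 50
center_x_2 = 235
center_y_2 = 95
radius_2 = 60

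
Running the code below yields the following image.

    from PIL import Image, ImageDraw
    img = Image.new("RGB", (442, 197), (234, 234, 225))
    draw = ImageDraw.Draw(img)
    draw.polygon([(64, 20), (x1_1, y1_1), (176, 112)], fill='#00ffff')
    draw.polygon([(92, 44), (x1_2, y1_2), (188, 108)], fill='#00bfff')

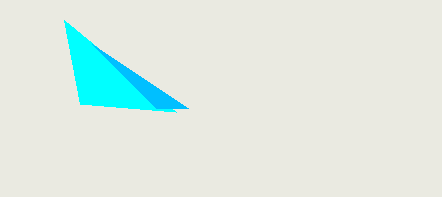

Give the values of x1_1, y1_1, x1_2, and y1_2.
x1_1 = 80, y1_1 = 104, x1_2 = 156, y1_2 = 108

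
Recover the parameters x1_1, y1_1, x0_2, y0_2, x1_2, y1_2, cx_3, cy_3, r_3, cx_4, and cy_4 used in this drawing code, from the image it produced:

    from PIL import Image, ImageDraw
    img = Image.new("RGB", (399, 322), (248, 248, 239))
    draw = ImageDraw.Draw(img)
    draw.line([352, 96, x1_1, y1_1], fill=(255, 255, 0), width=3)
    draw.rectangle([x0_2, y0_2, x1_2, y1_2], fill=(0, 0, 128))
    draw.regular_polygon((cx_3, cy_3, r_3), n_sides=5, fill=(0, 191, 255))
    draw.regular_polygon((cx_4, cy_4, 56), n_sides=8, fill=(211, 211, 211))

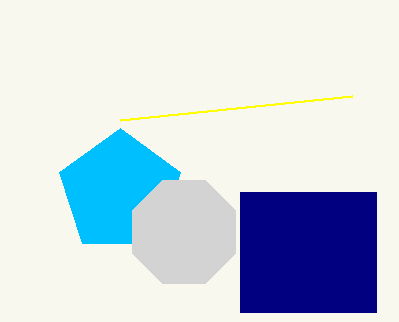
x1_1 = 120, y1_1 = 120, x0_2 = 240, y0_2 = 192, x1_2 = 376, y1_2 = 312, cx_3 = 120, cy_3 = 192, r_3 = 64, cx_4 = 184, cy_4 = 232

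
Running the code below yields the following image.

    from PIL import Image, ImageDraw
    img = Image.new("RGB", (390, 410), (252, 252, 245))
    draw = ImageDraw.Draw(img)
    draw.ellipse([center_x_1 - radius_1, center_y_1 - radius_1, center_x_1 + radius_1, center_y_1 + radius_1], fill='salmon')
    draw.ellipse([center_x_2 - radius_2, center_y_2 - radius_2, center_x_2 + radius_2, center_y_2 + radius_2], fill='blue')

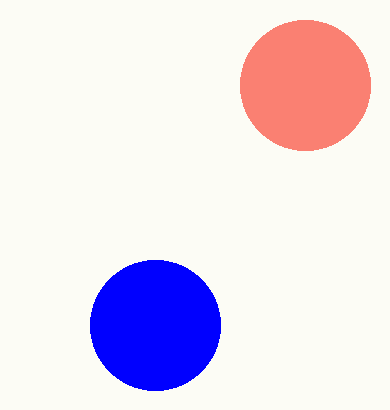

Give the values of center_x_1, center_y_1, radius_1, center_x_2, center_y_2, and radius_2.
center_x_1 = 305
center_y_1 = 85
radius_1 = 65
center_x_2 = 155
center_y_2 = 325
radius_2 = 65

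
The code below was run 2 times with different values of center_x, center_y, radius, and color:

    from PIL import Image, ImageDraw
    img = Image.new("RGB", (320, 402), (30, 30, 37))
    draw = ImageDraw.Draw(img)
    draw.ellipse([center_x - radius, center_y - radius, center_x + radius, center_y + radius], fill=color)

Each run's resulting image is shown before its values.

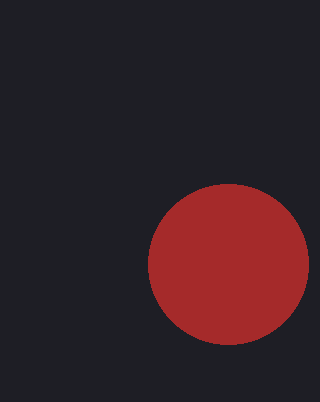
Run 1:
center_x = 228; center_y = 264; radius = 80; color = 'brown'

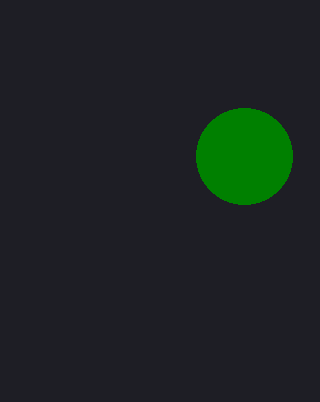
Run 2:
center_x = 244
center_y = 156
radius = 48
color = 'green'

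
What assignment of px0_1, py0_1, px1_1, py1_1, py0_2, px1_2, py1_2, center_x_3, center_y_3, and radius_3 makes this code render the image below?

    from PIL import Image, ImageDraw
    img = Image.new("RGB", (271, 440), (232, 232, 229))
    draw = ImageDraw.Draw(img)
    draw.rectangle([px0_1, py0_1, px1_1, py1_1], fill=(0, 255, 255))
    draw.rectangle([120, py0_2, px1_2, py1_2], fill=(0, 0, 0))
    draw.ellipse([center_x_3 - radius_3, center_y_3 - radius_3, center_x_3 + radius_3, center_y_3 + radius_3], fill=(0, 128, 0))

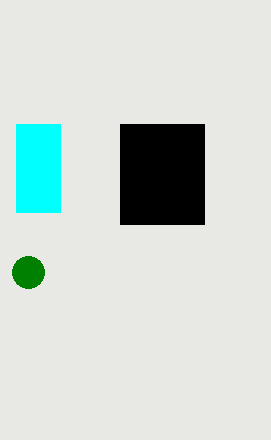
px0_1 = 16
py0_1 = 124
px1_1 = 60
py1_1 = 212
py0_2 = 124
px1_2 = 204
py1_2 = 224
center_x_3 = 28
center_y_3 = 272
radius_3 = 16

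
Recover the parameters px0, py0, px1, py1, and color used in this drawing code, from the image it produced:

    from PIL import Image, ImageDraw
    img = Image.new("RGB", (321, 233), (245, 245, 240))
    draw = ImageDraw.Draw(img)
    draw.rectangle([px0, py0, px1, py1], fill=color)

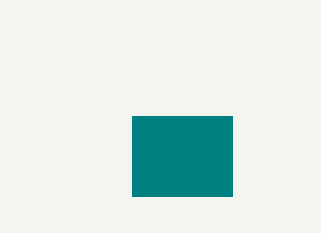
px0 = 132
py0 = 116
px1 = 232
py1 = 196
color = 'teal'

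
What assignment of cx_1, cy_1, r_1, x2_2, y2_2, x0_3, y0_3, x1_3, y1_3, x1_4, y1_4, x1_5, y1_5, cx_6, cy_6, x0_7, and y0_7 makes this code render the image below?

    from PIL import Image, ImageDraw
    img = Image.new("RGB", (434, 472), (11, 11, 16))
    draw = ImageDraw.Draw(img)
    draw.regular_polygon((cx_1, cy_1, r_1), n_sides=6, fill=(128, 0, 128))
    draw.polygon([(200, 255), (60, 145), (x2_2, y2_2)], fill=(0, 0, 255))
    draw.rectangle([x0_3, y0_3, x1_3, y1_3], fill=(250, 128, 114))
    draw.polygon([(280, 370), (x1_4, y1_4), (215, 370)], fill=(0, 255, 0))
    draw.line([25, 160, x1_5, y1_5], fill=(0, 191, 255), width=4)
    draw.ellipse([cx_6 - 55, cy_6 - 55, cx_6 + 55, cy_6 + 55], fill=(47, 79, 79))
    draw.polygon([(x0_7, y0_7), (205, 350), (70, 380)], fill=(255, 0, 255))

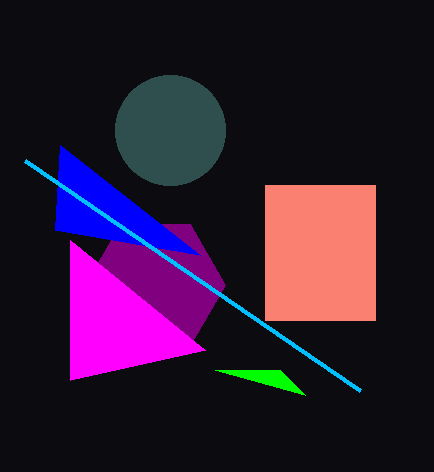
cx_1 = 155
cy_1 = 285
r_1 = 70
x2_2 = 55
y2_2 = 230
x0_3 = 265
y0_3 = 185
x1_3 = 375
y1_3 = 320
x1_4 = 305
y1_4 = 395
x1_5 = 360
y1_5 = 390
cx_6 = 170
cy_6 = 130
x0_7 = 70
y0_7 = 240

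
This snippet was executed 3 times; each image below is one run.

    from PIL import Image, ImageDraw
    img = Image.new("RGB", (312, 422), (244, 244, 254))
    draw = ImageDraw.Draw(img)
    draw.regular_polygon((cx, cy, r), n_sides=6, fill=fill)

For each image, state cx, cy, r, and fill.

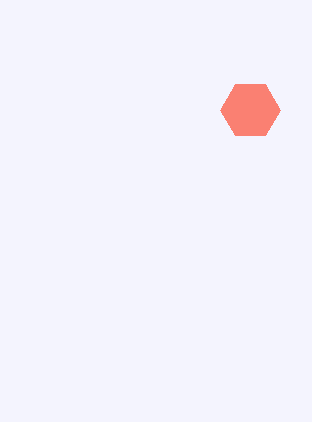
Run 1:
cx = 250, cy = 110, r = 30, fill = 'salmon'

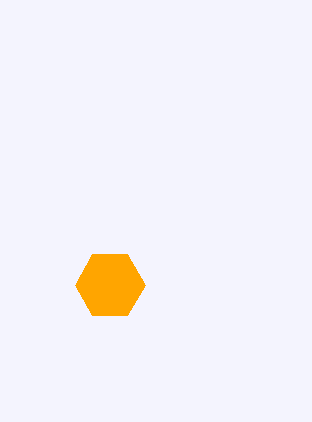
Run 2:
cx = 110, cy = 285, r = 35, fill = 'orange'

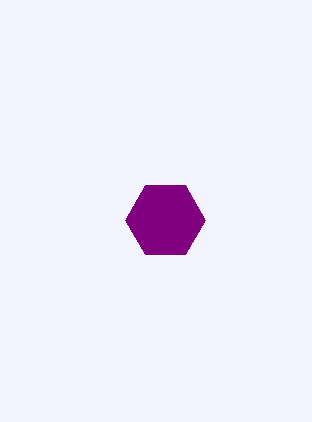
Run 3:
cx = 165
cy = 220
r = 40
fill = 'purple'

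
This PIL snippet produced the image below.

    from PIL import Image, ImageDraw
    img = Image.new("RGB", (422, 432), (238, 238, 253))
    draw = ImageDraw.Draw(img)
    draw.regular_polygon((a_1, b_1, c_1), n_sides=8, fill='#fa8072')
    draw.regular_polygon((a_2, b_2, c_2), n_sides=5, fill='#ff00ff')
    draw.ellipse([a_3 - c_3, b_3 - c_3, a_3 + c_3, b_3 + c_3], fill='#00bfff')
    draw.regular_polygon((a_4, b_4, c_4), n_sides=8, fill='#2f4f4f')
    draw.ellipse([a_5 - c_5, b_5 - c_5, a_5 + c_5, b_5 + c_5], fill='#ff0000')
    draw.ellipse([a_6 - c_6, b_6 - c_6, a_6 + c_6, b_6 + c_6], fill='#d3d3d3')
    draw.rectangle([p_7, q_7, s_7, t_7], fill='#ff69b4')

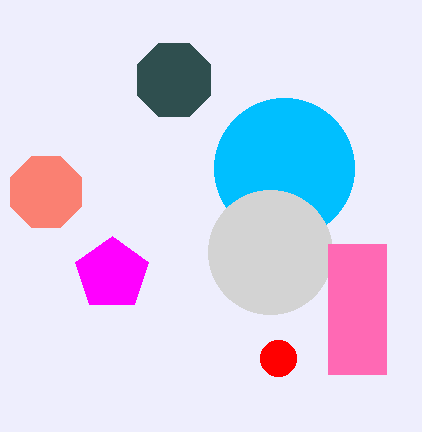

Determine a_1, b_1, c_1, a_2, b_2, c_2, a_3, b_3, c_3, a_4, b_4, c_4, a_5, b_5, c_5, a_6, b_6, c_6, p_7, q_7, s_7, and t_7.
a_1 = 46; b_1 = 192; c_1 = 38; a_2 = 112; b_2 = 274; c_2 = 38; a_3 = 284; b_3 = 168; c_3 = 70; a_4 = 174; b_4 = 80; c_4 = 40; a_5 = 278; b_5 = 358; c_5 = 18; a_6 = 270; b_6 = 252; c_6 = 62; p_7 = 328; q_7 = 244; s_7 = 386; t_7 = 374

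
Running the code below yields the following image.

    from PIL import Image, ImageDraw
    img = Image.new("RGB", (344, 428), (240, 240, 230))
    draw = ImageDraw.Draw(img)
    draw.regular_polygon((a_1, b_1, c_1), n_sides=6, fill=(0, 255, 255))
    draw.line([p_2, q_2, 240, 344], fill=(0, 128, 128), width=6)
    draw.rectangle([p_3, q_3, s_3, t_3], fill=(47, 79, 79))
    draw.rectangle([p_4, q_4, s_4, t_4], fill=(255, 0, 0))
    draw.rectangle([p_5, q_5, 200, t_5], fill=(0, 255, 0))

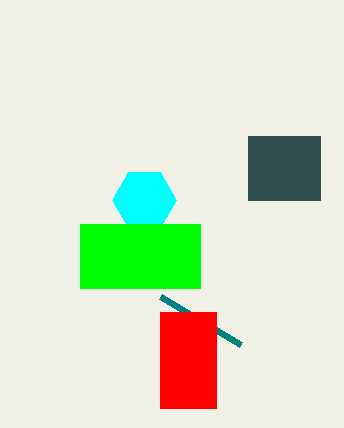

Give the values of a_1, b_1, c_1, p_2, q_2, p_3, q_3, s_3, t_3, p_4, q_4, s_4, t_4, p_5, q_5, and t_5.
a_1 = 144
b_1 = 200
c_1 = 32
p_2 = 160
q_2 = 296
p_3 = 248
q_3 = 136
s_3 = 320
t_3 = 200
p_4 = 160
q_4 = 312
s_4 = 216
t_4 = 408
p_5 = 80
q_5 = 224
t_5 = 288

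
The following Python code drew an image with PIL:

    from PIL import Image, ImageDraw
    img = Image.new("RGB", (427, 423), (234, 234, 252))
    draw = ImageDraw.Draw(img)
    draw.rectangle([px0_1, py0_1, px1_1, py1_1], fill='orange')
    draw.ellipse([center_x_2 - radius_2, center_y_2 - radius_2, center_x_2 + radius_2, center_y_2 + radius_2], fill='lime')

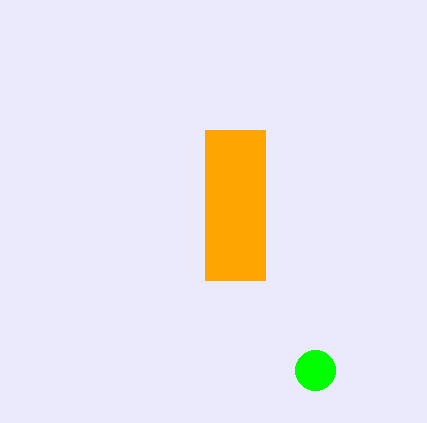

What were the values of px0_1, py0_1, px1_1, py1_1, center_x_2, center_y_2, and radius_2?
px0_1 = 205
py0_1 = 130
px1_1 = 265
py1_1 = 280
center_x_2 = 315
center_y_2 = 370
radius_2 = 20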